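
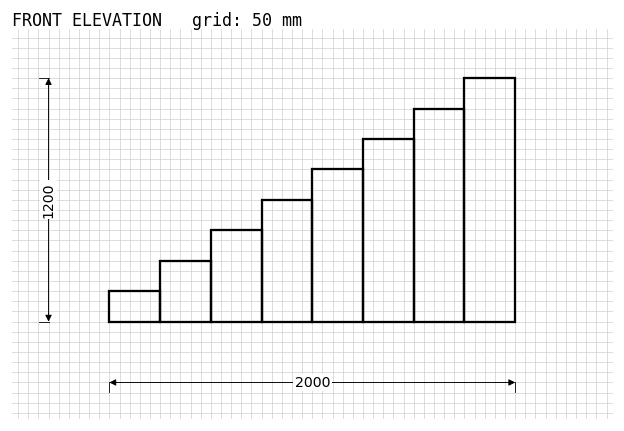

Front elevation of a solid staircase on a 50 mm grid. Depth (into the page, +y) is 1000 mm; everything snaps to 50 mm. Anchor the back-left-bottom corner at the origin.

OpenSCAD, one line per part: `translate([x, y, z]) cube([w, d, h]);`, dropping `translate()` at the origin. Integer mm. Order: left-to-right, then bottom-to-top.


cube([250, 1000, 150]);
translate([250, 0, 0]) cube([250, 1000, 300]);
translate([500, 0, 0]) cube([250, 1000, 450]);
translate([750, 0, 0]) cube([250, 1000, 600]);
translate([1000, 0, 0]) cube([250, 1000, 750]);
translate([1250, 0, 0]) cube([250, 1000, 900]);
translate([1500, 0, 0]) cube([250, 1000, 1050]);
translate([1750, 0, 0]) cube([250, 1000, 1200]);


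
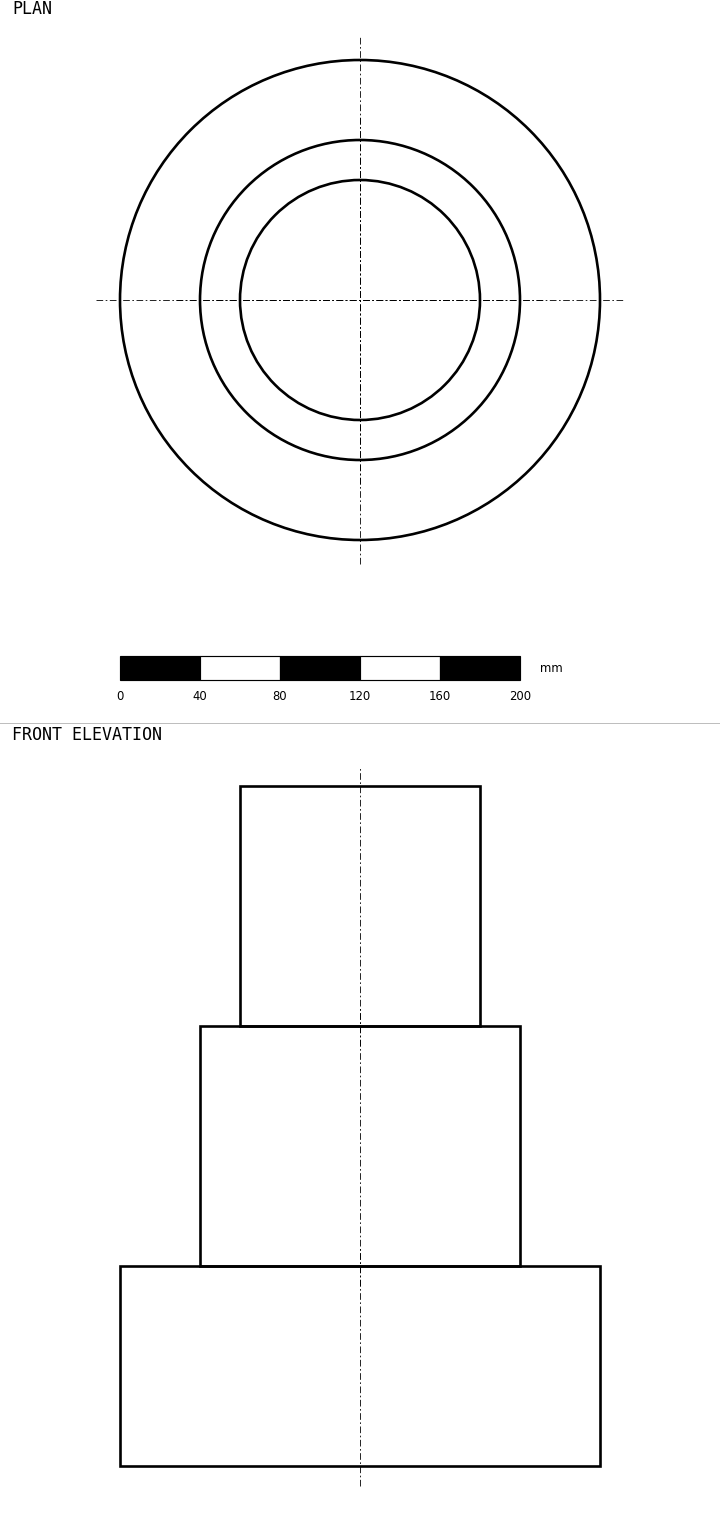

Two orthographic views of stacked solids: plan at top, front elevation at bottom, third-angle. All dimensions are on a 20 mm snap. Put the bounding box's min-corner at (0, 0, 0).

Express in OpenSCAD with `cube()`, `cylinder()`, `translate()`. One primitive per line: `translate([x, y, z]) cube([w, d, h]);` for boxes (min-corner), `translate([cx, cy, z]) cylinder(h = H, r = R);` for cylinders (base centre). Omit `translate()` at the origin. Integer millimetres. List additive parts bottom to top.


translate([120, 120, 0]) cylinder(h = 100, r = 120);
translate([120, 120, 100]) cylinder(h = 120, r = 80);
translate([120, 120, 220]) cylinder(h = 120, r = 60);


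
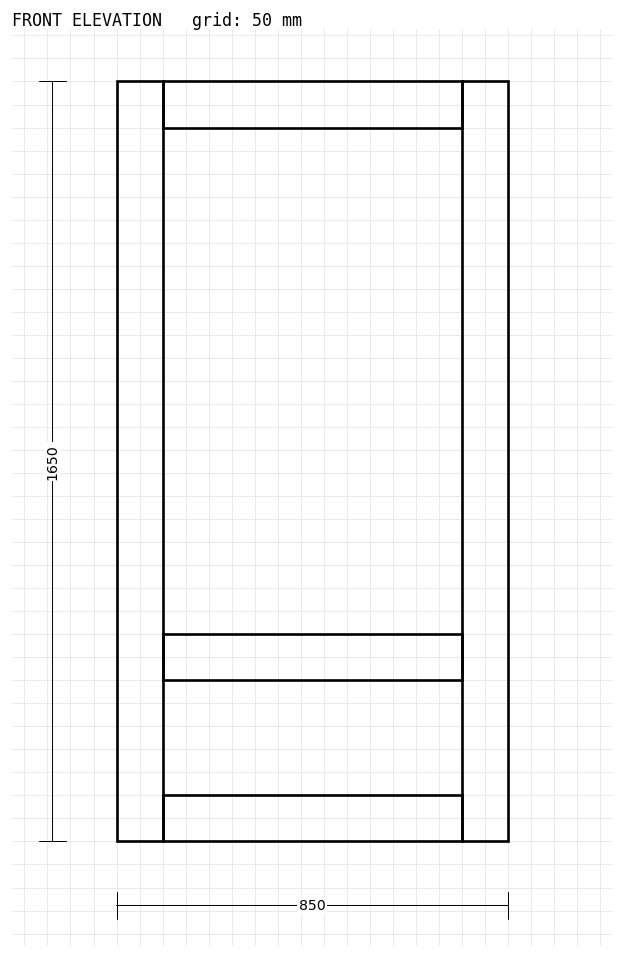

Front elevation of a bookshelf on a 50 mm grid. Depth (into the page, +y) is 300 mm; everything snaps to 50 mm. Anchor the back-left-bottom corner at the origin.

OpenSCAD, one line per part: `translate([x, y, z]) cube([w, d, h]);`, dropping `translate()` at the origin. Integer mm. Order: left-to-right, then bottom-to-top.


cube([100, 300, 1650]);
translate([100, 0, 0]) cube([650, 300, 100]);
translate([100, 0, 350]) cube([650, 300, 100]);
translate([100, 0, 1550]) cube([650, 300, 100]);
translate([750, 0, 0]) cube([100, 300, 1650]);


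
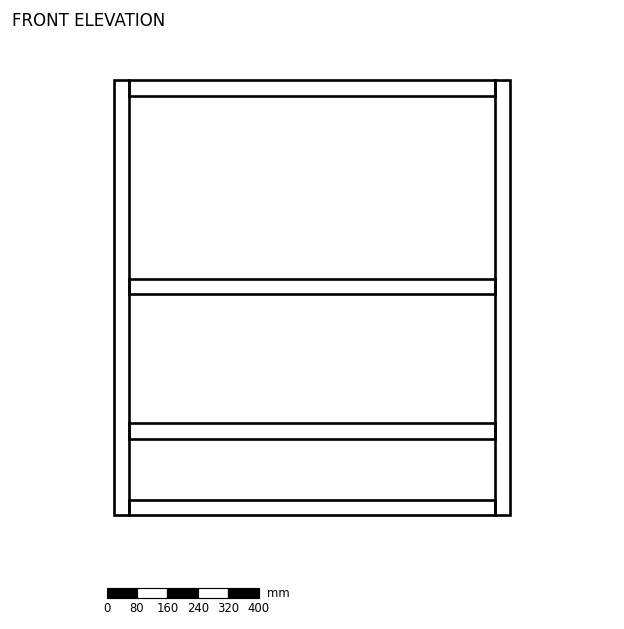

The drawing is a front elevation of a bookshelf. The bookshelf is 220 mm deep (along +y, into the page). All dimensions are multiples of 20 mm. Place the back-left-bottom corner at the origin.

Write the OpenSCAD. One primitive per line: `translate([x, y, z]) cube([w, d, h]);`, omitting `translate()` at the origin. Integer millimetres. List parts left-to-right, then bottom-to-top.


cube([40, 220, 1140]);
translate([40, 0, 0]) cube([960, 220, 40]);
translate([40, 0, 200]) cube([960, 220, 40]);
translate([40, 0, 580]) cube([960, 220, 40]);
translate([40, 0, 1100]) cube([960, 220, 40]);
translate([1000, 0, 0]) cube([40, 220, 1140]);


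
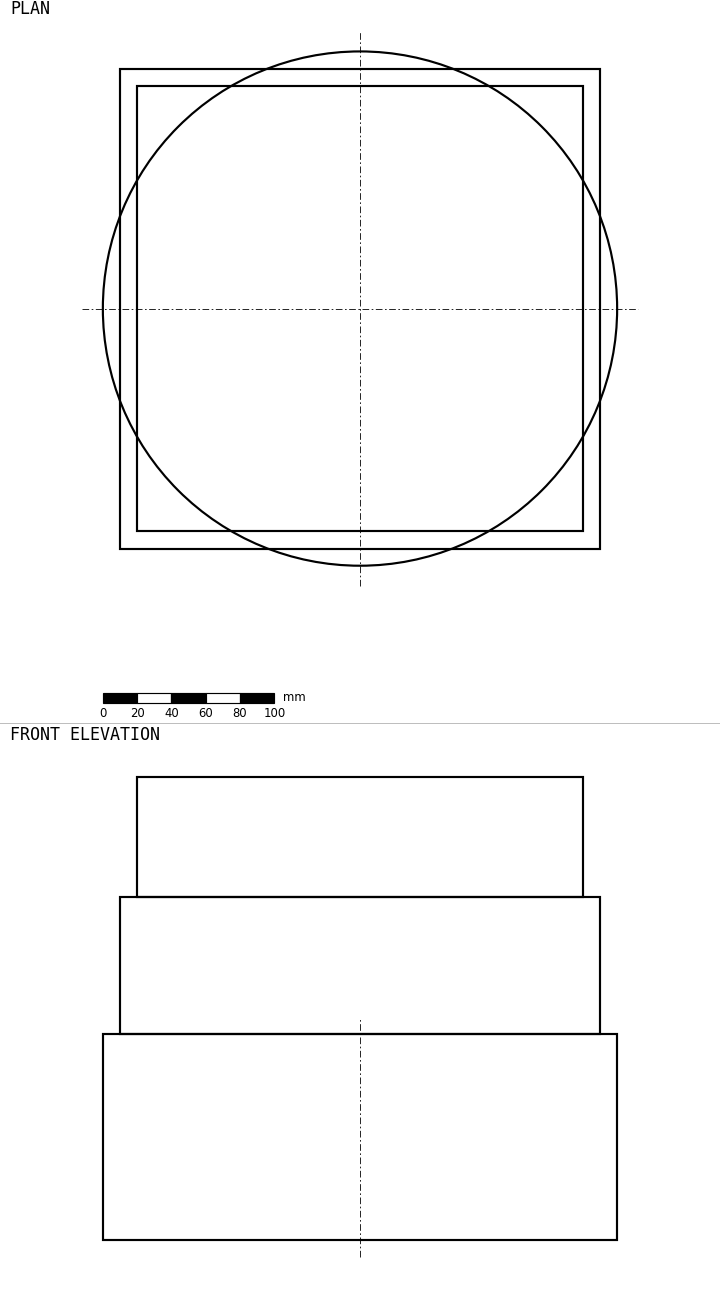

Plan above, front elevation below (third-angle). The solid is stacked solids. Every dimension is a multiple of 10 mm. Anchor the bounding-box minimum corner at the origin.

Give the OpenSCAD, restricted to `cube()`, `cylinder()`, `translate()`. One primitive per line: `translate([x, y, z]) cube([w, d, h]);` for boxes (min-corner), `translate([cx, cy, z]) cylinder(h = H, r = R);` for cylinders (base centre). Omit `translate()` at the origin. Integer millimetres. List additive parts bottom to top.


translate([150, 150, 0]) cylinder(h = 120, r = 150);
translate([10, 10, 120]) cube([280, 280, 80]);
translate([20, 20, 200]) cube([260, 260, 70]);


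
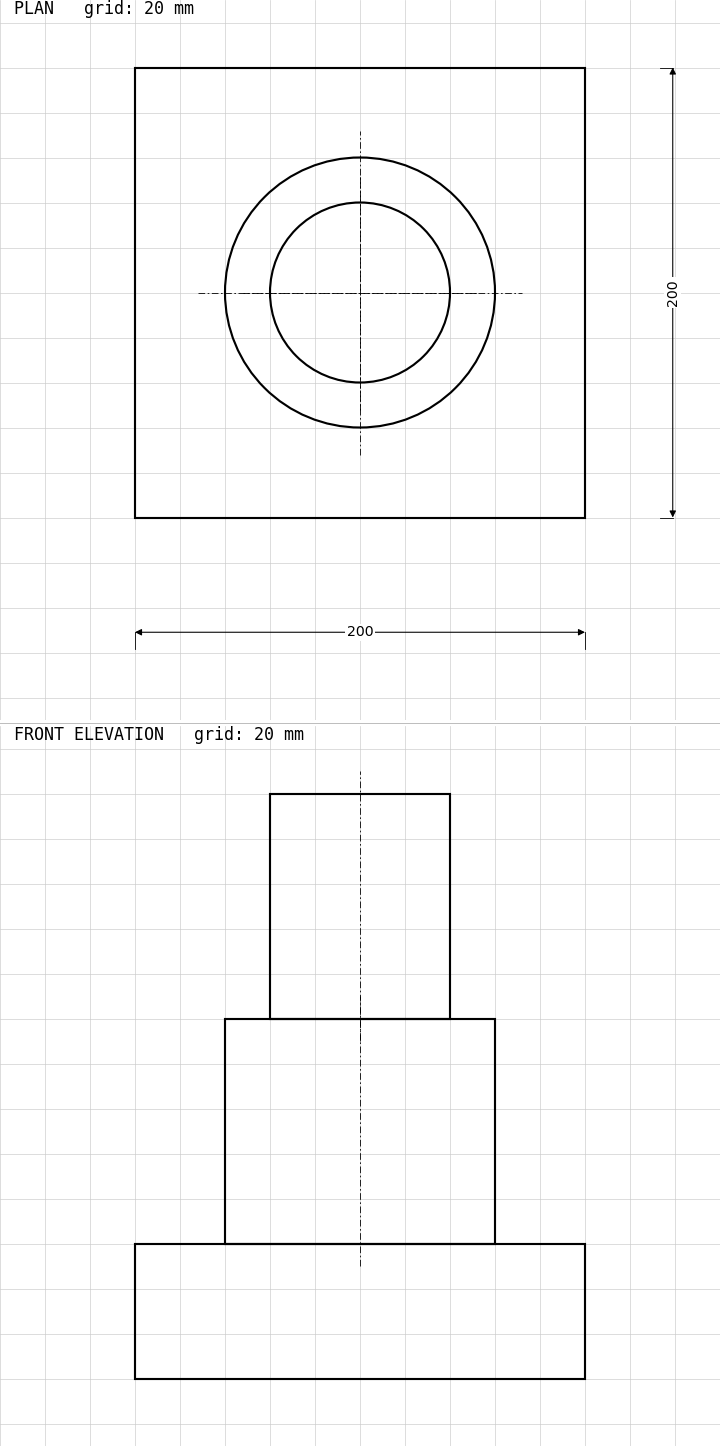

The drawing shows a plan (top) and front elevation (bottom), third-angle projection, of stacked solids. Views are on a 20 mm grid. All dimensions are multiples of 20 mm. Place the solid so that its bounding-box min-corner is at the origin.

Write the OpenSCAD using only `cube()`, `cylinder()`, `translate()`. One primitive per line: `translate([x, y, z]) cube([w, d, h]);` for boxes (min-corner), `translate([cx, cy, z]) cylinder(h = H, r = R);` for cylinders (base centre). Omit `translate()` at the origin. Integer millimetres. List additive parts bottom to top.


cube([200, 200, 60]);
translate([100, 100, 60]) cylinder(h = 100, r = 60);
translate([100, 100, 160]) cylinder(h = 100, r = 40);


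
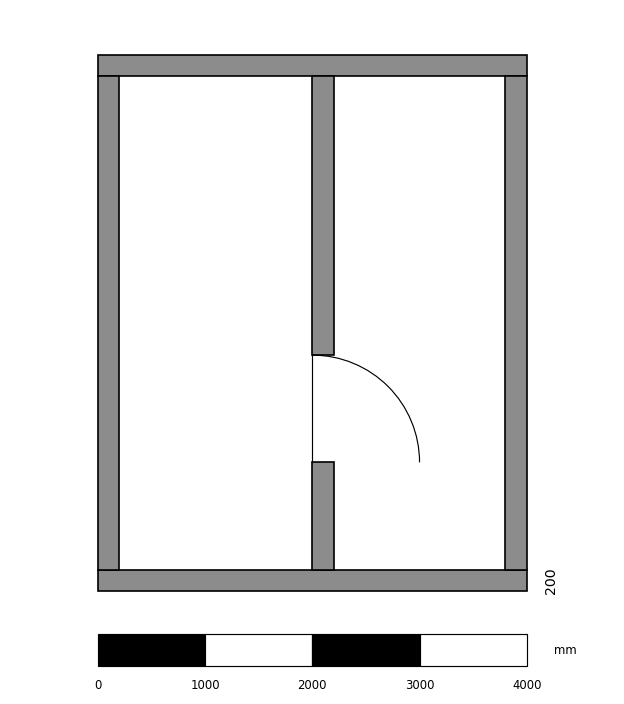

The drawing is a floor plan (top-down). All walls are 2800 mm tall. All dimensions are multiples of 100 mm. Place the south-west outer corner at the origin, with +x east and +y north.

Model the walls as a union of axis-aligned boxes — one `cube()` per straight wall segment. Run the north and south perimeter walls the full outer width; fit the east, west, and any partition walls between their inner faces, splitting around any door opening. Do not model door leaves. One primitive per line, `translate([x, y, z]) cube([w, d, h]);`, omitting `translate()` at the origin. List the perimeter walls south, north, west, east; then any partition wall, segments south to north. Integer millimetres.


cube([4000, 200, 2800]);
translate([0, 4800, 0]) cube([4000, 200, 2800]);
translate([0, 200, 0]) cube([200, 4600, 2800]);
translate([3800, 200, 0]) cube([200, 4600, 2800]);
translate([2000, 200, 0]) cube([200, 1000, 2800]);
translate([2000, 2200, 0]) cube([200, 2600, 2800]);


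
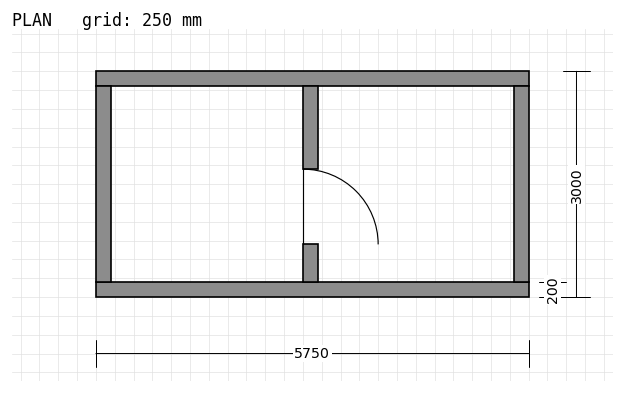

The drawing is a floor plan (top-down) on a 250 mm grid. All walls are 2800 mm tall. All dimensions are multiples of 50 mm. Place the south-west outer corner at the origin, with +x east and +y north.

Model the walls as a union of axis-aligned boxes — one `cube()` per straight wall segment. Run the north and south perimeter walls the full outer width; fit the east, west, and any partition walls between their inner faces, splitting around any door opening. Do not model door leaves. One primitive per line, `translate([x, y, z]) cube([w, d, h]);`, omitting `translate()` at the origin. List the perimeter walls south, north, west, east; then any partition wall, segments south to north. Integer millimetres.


cube([5750, 200, 2800]);
translate([0, 2800, 0]) cube([5750, 200, 2800]);
translate([0, 200, 0]) cube([200, 2600, 2800]);
translate([5550, 200, 0]) cube([200, 2600, 2800]);
translate([2750, 200, 0]) cube([200, 500, 2800]);
translate([2750, 1700, 0]) cube([200, 1100, 2800]);


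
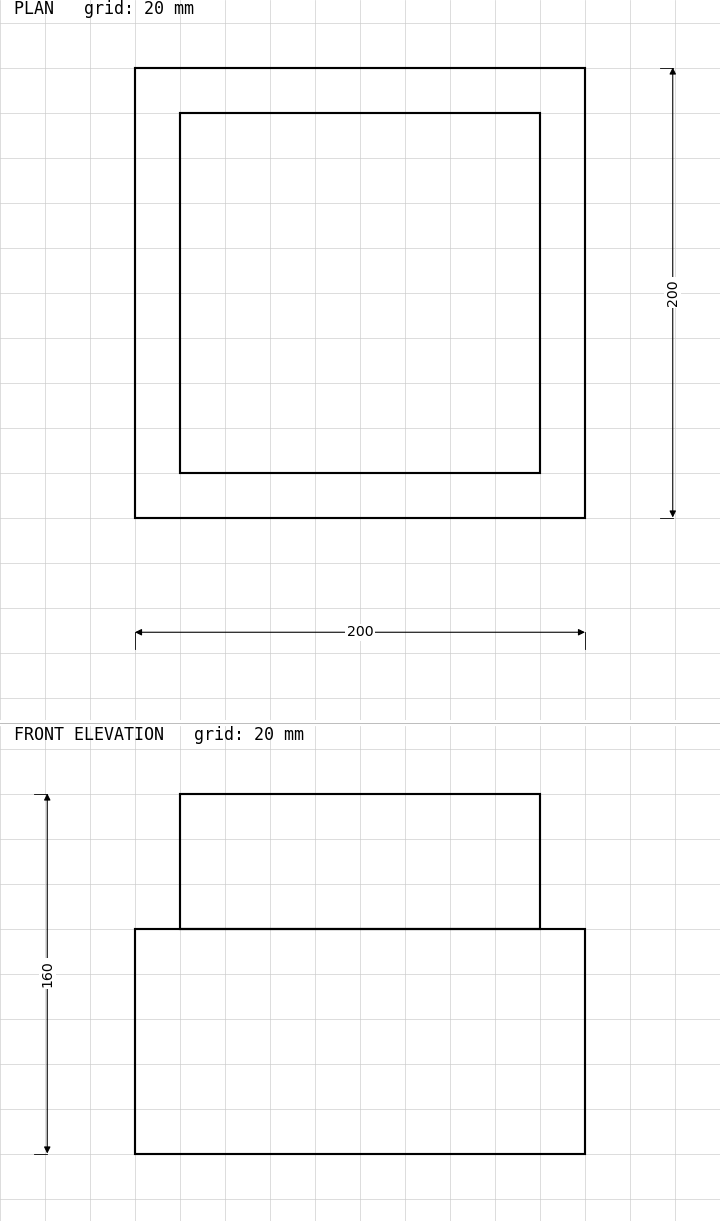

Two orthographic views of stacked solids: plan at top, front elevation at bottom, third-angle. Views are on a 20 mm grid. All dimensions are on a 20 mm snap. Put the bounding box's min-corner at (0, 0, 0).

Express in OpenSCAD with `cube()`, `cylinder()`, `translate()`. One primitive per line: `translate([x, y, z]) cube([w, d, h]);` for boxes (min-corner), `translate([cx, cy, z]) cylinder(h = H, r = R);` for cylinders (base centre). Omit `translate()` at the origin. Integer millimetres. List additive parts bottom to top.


cube([200, 200, 100]);
translate([20, 20, 100]) cube([160, 160, 60]);


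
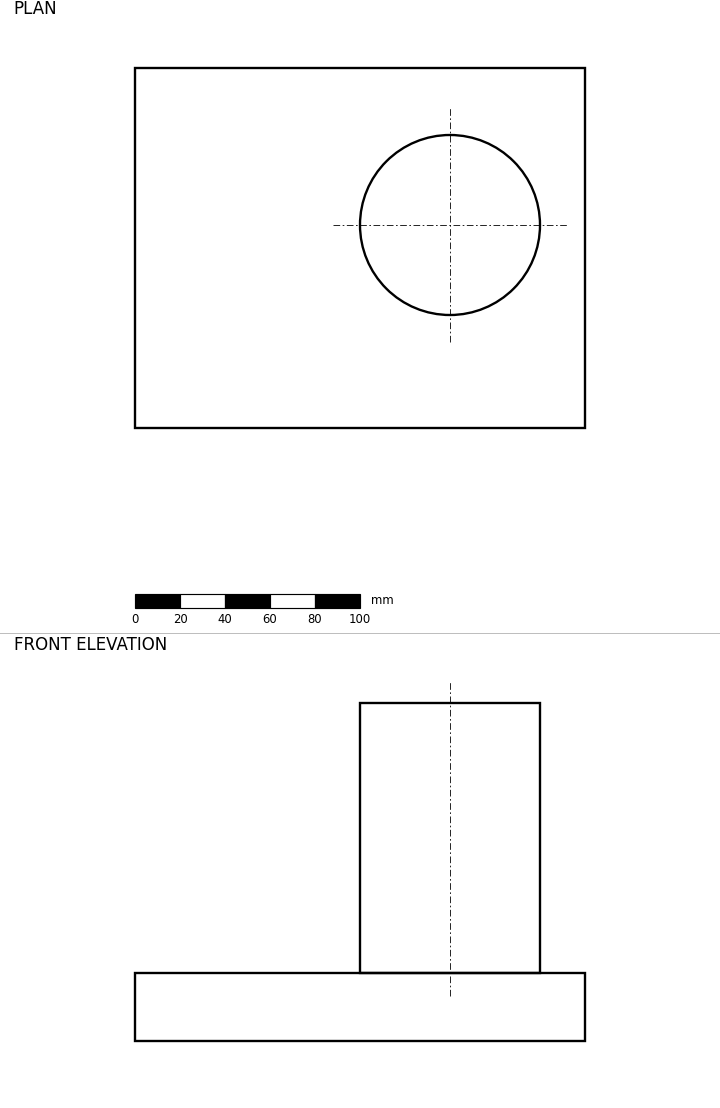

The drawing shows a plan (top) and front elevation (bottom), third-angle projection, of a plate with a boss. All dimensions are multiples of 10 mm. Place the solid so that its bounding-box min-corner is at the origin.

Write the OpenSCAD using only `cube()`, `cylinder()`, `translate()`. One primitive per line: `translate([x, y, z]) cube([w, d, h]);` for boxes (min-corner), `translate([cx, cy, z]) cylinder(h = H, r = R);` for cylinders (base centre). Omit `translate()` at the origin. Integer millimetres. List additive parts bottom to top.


cube([200, 160, 30]);
translate([140, 90, 30]) cylinder(h = 120, r = 40);


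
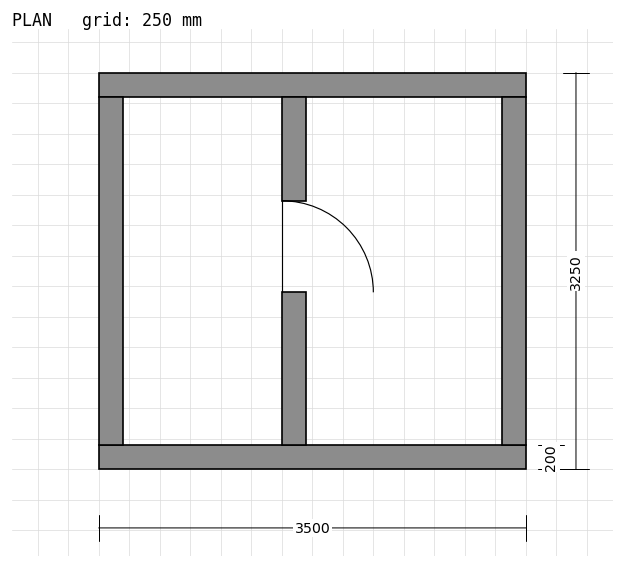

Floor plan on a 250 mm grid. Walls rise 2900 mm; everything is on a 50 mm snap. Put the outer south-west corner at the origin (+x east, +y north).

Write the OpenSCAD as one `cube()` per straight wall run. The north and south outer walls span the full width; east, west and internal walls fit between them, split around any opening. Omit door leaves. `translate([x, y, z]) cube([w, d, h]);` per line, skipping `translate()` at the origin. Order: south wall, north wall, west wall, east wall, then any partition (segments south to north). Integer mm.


cube([3500, 200, 2900]);
translate([0, 3050, 0]) cube([3500, 200, 2900]);
translate([0, 200, 0]) cube([200, 2850, 2900]);
translate([3300, 200, 0]) cube([200, 2850, 2900]);
translate([1500, 200, 0]) cube([200, 1250, 2900]);
translate([1500, 2200, 0]) cube([200, 850, 2900]);


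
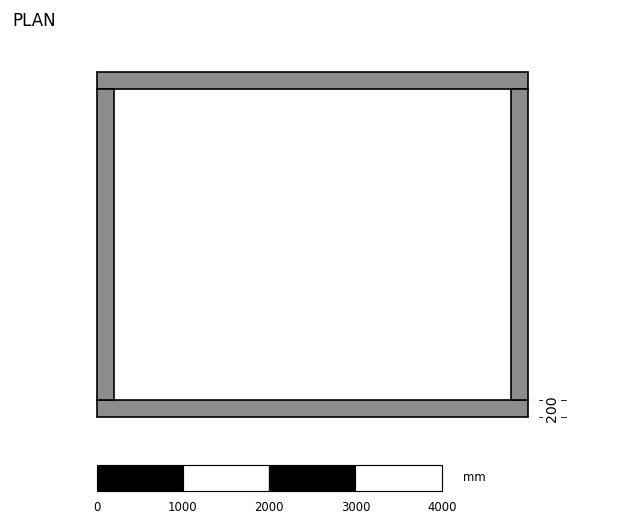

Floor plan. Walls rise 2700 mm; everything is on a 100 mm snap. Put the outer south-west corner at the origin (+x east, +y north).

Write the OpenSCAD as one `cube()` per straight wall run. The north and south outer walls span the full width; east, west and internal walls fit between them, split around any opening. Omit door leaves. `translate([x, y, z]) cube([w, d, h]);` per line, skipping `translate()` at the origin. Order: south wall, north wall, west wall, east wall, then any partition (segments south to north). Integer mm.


cube([5000, 200, 2700]);
translate([0, 3800, 0]) cube([5000, 200, 2700]);
translate([0, 200, 0]) cube([200, 3600, 2700]);
translate([4800, 200, 0]) cube([200, 3600, 2700]);


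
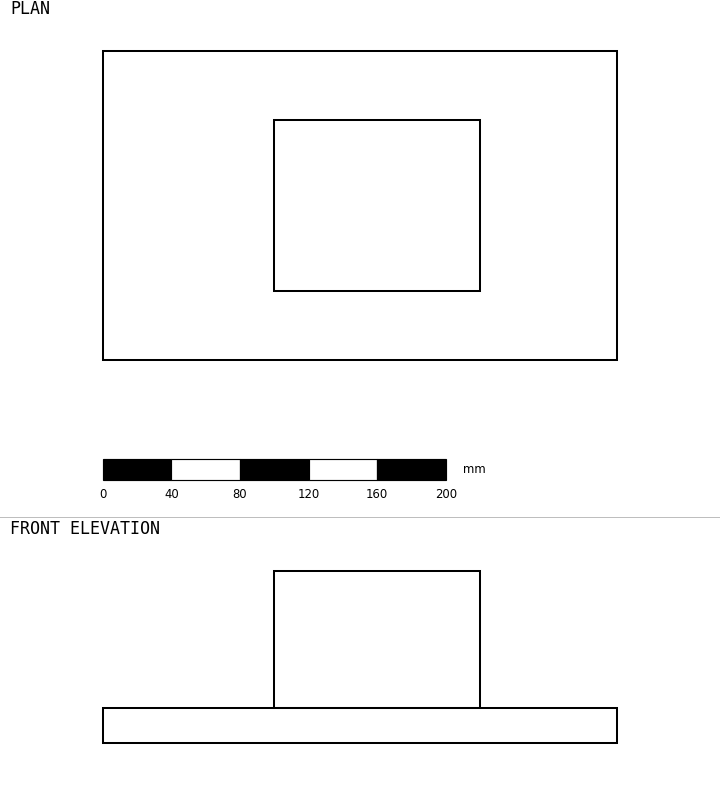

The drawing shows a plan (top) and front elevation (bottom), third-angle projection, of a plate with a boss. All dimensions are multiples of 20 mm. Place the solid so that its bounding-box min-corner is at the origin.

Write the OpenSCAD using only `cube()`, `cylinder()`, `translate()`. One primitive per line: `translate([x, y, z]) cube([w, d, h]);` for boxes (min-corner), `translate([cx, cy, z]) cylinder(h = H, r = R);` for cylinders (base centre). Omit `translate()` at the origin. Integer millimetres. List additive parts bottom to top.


cube([300, 180, 20]);
translate([100, 40, 20]) cube([120, 100, 80]);


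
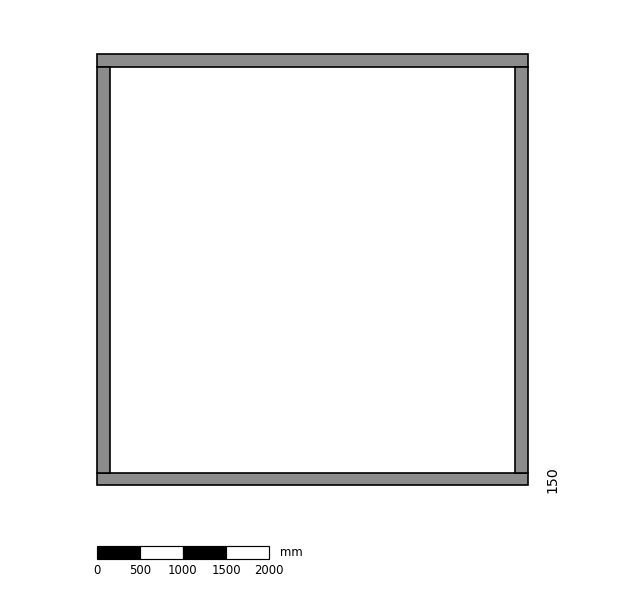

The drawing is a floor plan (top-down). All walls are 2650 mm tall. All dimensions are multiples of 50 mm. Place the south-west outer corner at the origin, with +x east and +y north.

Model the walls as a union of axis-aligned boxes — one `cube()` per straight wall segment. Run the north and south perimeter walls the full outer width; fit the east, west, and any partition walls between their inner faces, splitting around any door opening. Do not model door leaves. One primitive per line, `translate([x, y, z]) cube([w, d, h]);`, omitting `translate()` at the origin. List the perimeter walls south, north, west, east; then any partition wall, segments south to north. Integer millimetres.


cube([5000, 150, 2650]);
translate([0, 4850, 0]) cube([5000, 150, 2650]);
translate([0, 150, 0]) cube([150, 4700, 2650]);
translate([4850, 150, 0]) cube([150, 4700, 2650]);


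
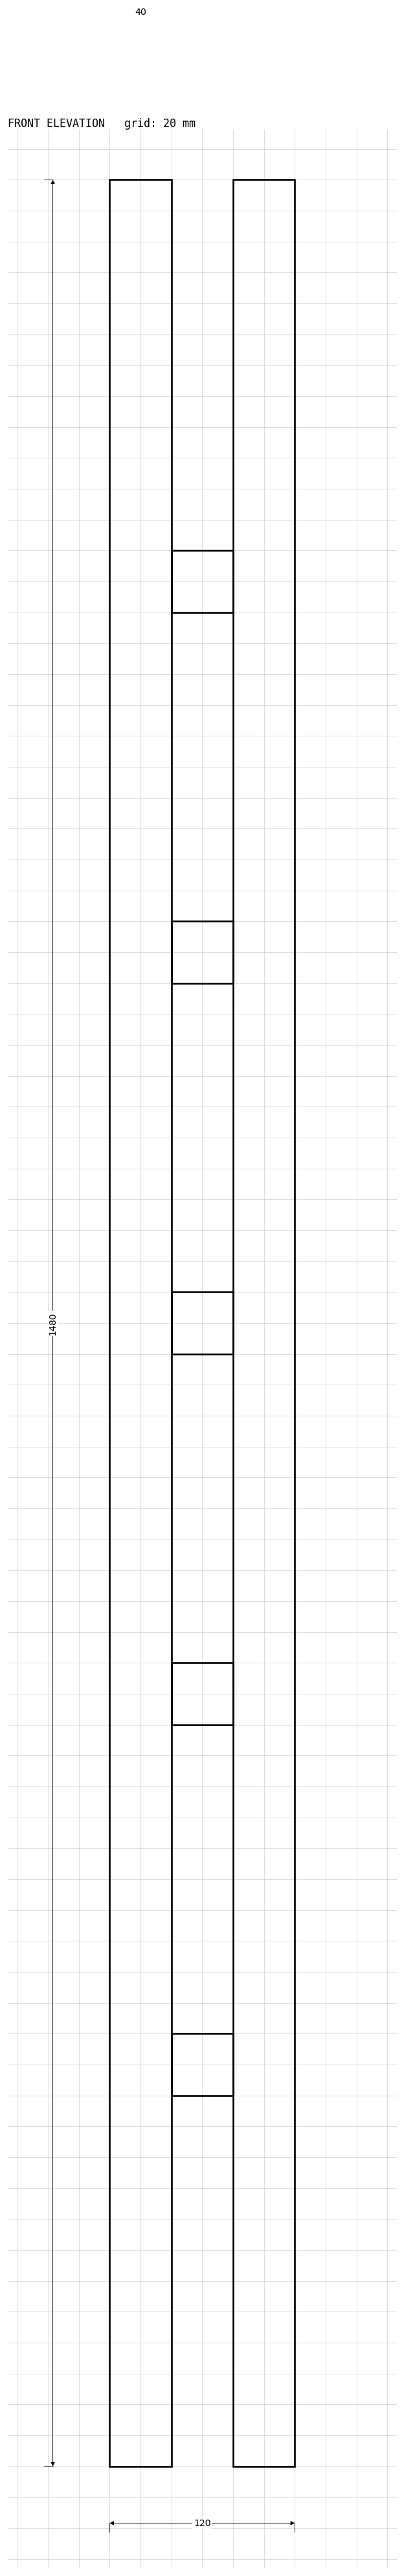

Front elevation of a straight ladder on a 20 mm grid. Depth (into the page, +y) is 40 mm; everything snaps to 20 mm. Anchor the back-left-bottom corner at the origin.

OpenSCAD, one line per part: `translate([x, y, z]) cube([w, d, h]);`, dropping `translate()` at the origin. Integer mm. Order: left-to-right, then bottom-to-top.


cube([40, 40, 1480]);
translate([40, 0, 240]) cube([40, 40, 40]);
translate([40, 0, 480]) cube([40, 40, 40]);
translate([40, 0, 720]) cube([40, 40, 40]);
translate([40, 0, 960]) cube([40, 40, 40]);
translate([40, 0, 1200]) cube([40, 40, 40]);
translate([80, 0, 0]) cube([40, 40, 1480]);


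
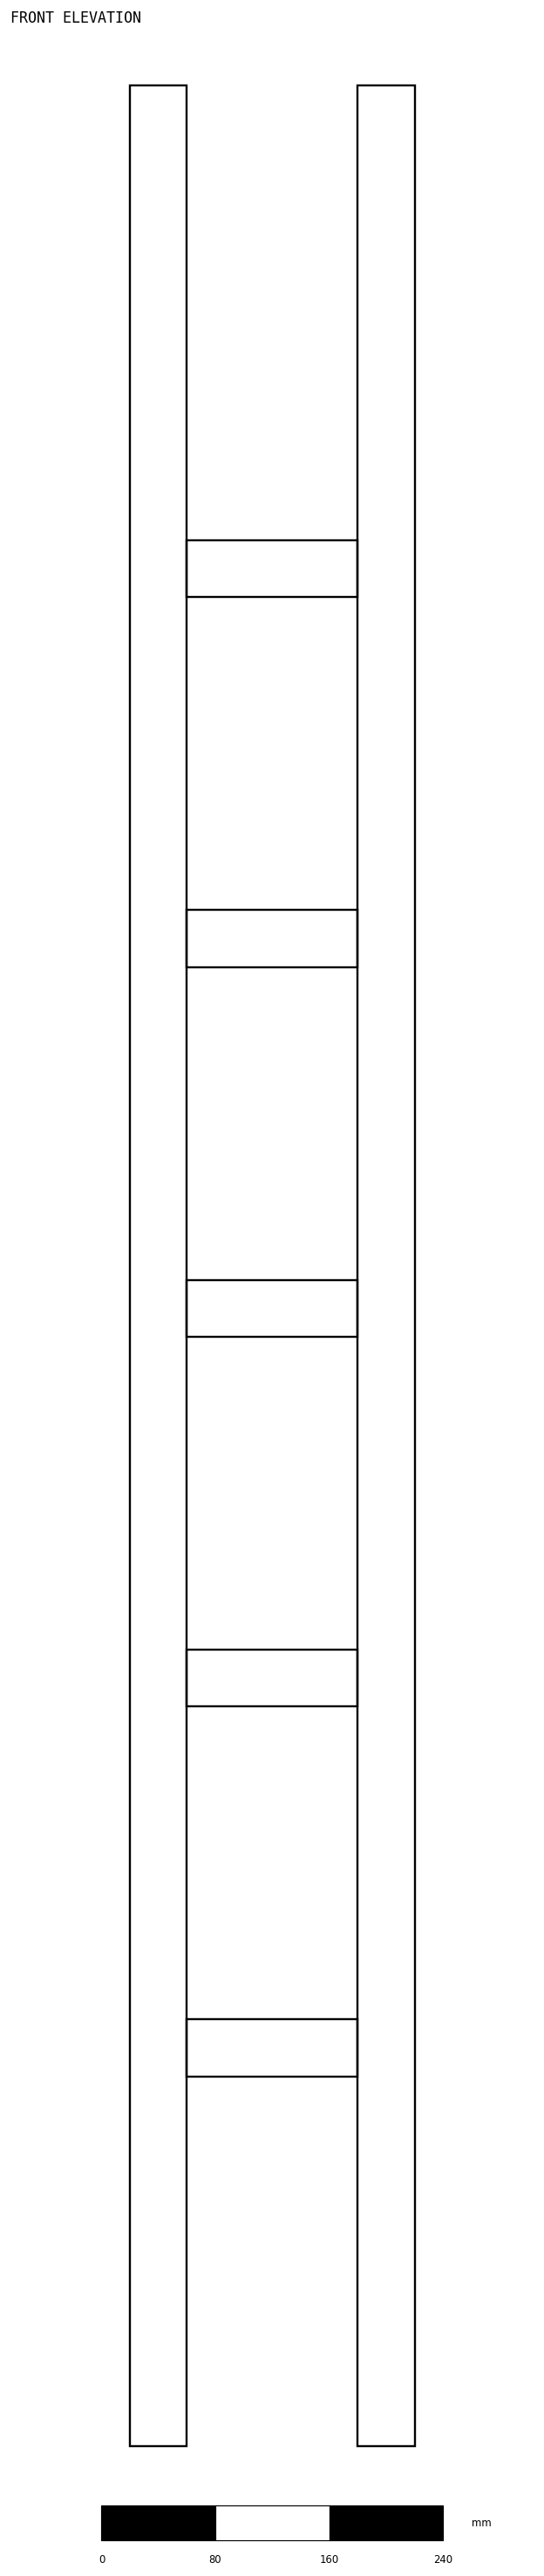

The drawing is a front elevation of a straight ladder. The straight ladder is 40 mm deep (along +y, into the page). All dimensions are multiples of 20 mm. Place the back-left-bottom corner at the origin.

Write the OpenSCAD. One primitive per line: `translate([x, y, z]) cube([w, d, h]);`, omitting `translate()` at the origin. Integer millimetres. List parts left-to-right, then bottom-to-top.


cube([40, 40, 1660]);
translate([40, 0, 260]) cube([120, 40, 40]);
translate([40, 0, 520]) cube([120, 40, 40]);
translate([40, 0, 780]) cube([120, 40, 40]);
translate([40, 0, 1040]) cube([120, 40, 40]);
translate([40, 0, 1300]) cube([120, 40, 40]);
translate([160, 0, 0]) cube([40, 40, 1660]);


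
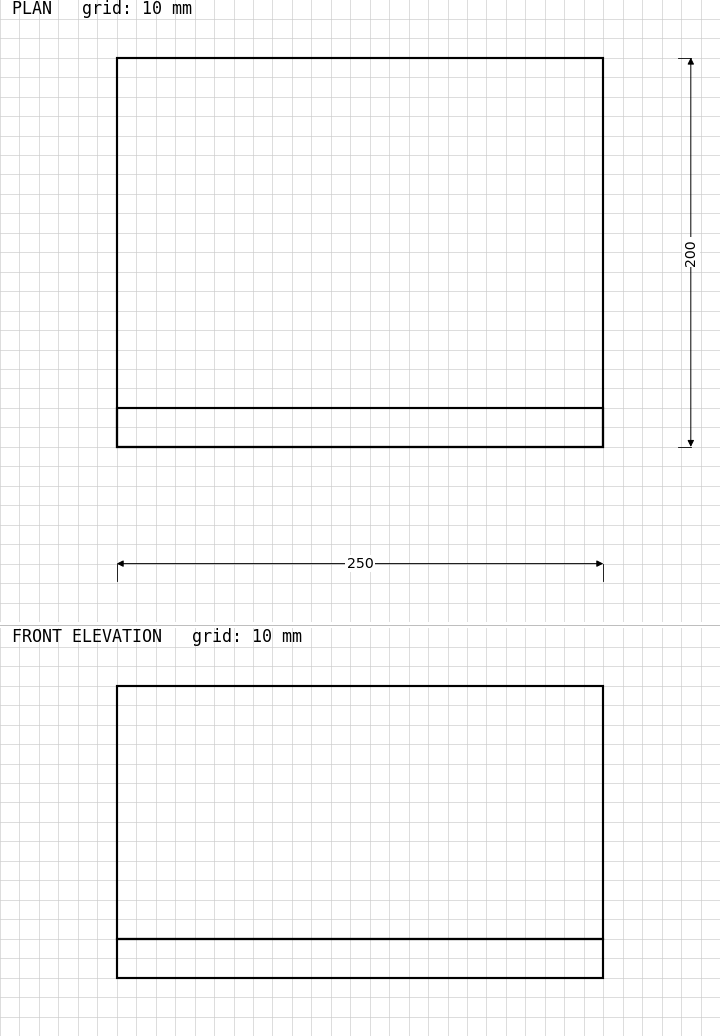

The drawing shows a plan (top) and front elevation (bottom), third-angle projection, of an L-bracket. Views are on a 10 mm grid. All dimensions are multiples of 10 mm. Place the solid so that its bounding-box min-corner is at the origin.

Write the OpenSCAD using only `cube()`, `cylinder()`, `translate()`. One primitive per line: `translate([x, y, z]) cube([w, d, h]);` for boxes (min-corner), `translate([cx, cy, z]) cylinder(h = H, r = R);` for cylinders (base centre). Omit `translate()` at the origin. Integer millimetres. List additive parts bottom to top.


cube([250, 200, 20]);
translate([0, 0, 20]) cube([250, 20, 130]);


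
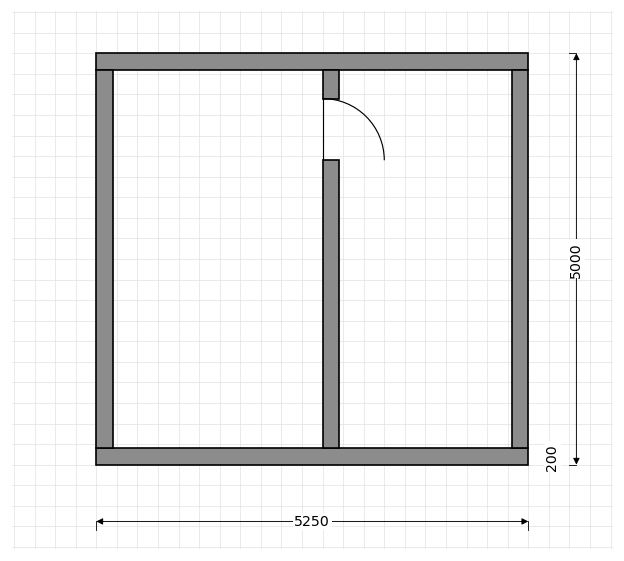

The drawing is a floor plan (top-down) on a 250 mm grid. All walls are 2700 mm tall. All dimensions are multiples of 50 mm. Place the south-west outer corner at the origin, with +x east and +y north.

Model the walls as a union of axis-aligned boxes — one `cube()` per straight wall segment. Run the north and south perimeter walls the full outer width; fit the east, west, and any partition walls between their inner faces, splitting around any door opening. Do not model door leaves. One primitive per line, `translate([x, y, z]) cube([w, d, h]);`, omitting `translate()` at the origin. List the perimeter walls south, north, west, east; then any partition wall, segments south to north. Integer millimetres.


cube([5250, 200, 2700]);
translate([0, 4800, 0]) cube([5250, 200, 2700]);
translate([0, 200, 0]) cube([200, 4600, 2700]);
translate([5050, 200, 0]) cube([200, 4600, 2700]);
translate([2750, 200, 0]) cube([200, 3500, 2700]);
translate([2750, 4450, 0]) cube([200, 350, 2700]);


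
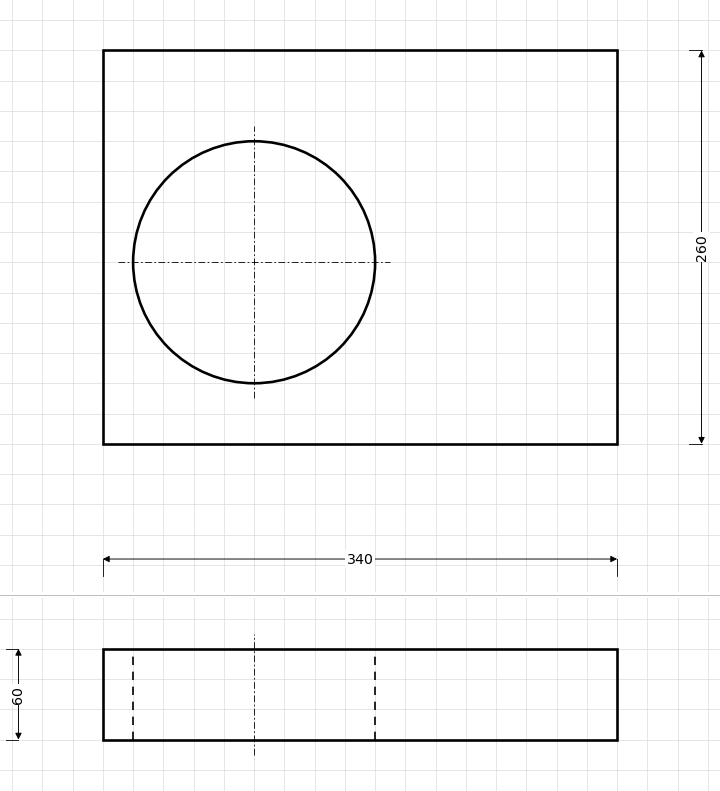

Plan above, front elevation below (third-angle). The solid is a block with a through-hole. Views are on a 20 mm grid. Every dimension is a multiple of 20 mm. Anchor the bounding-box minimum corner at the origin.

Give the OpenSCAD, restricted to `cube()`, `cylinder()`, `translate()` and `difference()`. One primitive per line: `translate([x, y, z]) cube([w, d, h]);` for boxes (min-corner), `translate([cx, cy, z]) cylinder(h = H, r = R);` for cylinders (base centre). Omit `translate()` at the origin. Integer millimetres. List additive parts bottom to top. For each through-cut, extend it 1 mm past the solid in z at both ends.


difference() {
  cube([340, 260, 60]);
  translate([100, 120, -1]) cylinder(h = 62, r = 80);
}


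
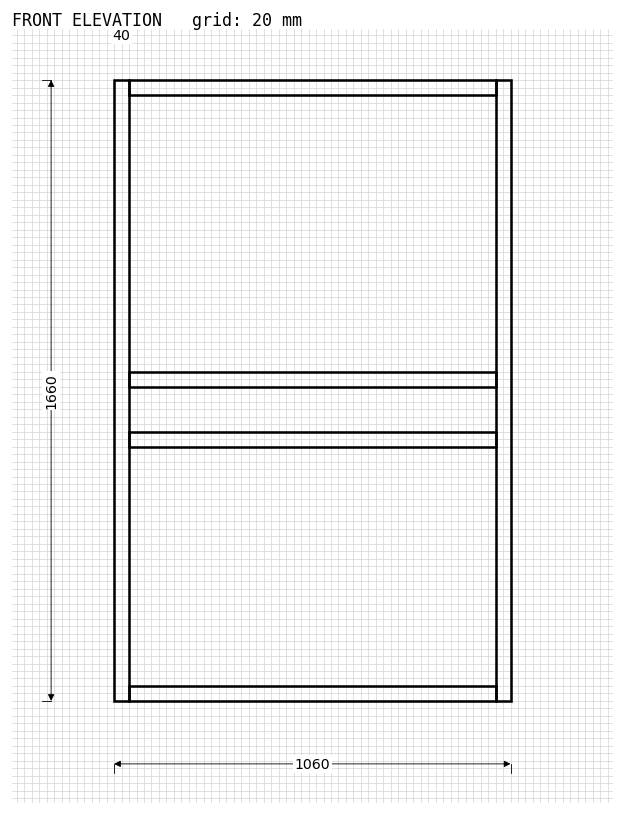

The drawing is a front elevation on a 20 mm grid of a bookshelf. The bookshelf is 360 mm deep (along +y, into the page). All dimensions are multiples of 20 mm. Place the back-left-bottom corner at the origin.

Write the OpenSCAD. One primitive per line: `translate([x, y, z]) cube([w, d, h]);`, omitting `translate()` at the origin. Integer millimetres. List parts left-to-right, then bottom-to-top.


cube([40, 360, 1660]);
translate([40, 0, 0]) cube([980, 360, 40]);
translate([40, 0, 680]) cube([980, 360, 40]);
translate([40, 0, 840]) cube([980, 360, 40]);
translate([40, 0, 1620]) cube([980, 360, 40]);
translate([1020, 0, 0]) cube([40, 360, 1660]);


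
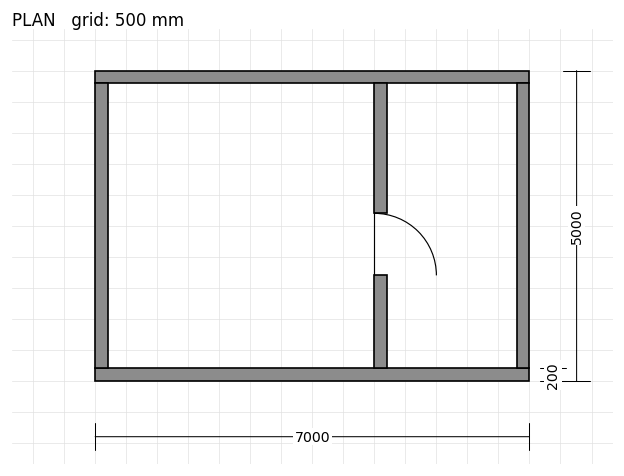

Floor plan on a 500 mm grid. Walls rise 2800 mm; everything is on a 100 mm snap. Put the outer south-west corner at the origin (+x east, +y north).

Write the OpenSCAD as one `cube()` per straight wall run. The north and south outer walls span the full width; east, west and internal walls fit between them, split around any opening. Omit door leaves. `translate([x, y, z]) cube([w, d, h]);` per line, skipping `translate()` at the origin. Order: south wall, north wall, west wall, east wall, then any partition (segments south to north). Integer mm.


cube([7000, 200, 2800]);
translate([0, 4800, 0]) cube([7000, 200, 2800]);
translate([0, 200, 0]) cube([200, 4600, 2800]);
translate([6800, 200, 0]) cube([200, 4600, 2800]);
translate([4500, 200, 0]) cube([200, 1500, 2800]);
translate([4500, 2700, 0]) cube([200, 2100, 2800]);


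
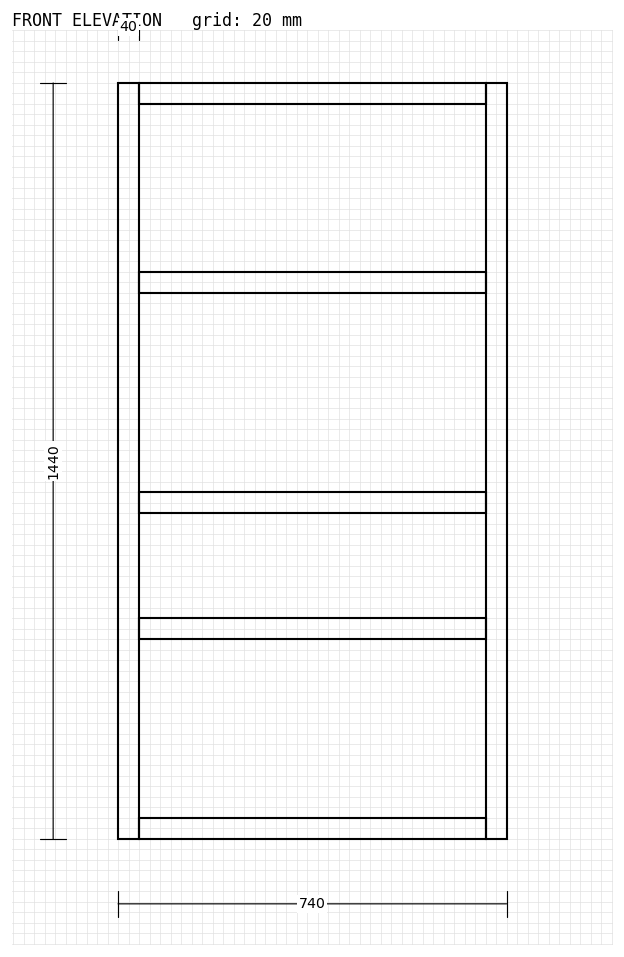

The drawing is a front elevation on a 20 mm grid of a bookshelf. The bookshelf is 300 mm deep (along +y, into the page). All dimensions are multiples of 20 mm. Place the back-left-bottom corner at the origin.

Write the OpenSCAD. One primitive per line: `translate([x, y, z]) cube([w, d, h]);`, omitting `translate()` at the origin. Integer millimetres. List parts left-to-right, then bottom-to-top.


cube([40, 300, 1440]);
translate([40, 0, 0]) cube([660, 300, 40]);
translate([40, 0, 380]) cube([660, 300, 40]);
translate([40, 0, 620]) cube([660, 300, 40]);
translate([40, 0, 1040]) cube([660, 300, 40]);
translate([40, 0, 1400]) cube([660, 300, 40]);
translate([700, 0, 0]) cube([40, 300, 1440]);


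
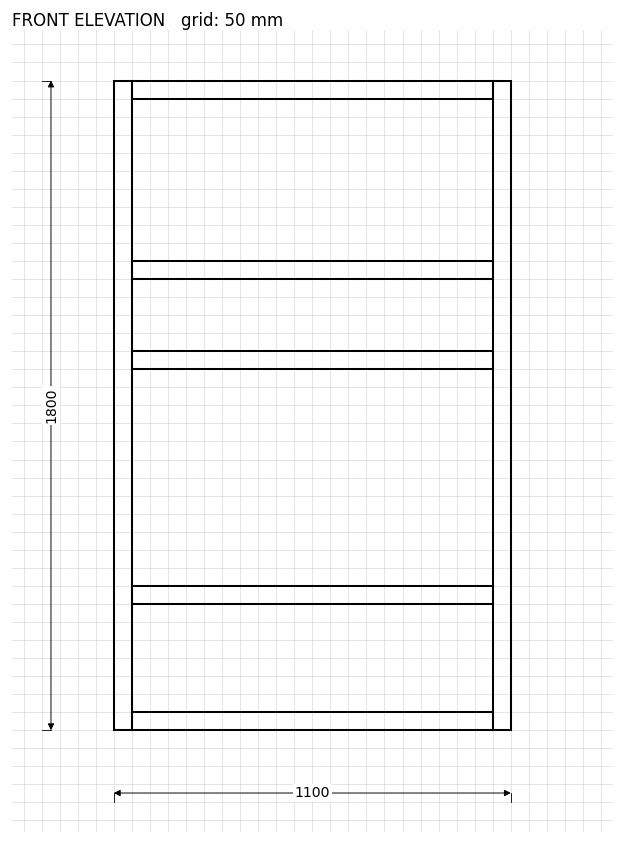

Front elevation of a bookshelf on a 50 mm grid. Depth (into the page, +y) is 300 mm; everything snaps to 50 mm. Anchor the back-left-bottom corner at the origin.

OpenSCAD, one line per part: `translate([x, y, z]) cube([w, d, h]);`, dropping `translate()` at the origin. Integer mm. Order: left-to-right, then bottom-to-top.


cube([50, 300, 1800]);
translate([50, 0, 0]) cube([1000, 300, 50]);
translate([50, 0, 350]) cube([1000, 300, 50]);
translate([50, 0, 1000]) cube([1000, 300, 50]);
translate([50, 0, 1250]) cube([1000, 300, 50]);
translate([50, 0, 1750]) cube([1000, 300, 50]);
translate([1050, 0, 0]) cube([50, 300, 1800]);


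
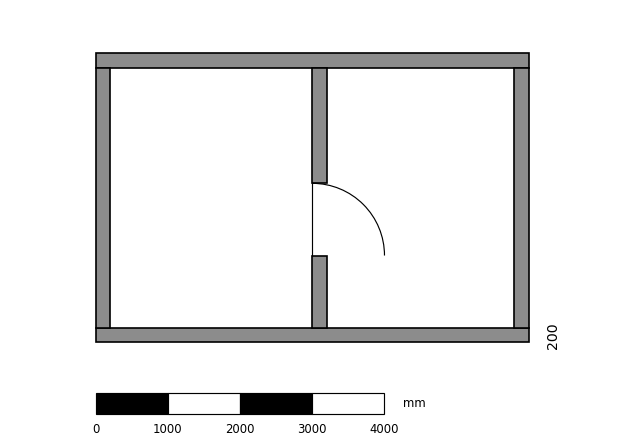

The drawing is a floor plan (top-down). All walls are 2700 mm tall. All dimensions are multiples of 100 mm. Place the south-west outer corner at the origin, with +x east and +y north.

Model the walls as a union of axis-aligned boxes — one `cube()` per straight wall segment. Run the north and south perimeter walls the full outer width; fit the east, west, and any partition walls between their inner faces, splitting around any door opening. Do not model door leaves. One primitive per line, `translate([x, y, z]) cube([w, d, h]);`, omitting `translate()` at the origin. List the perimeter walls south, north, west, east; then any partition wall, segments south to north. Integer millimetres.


cube([6000, 200, 2700]);
translate([0, 3800, 0]) cube([6000, 200, 2700]);
translate([0, 200, 0]) cube([200, 3600, 2700]);
translate([5800, 200, 0]) cube([200, 3600, 2700]);
translate([3000, 200, 0]) cube([200, 1000, 2700]);
translate([3000, 2200, 0]) cube([200, 1600, 2700]);


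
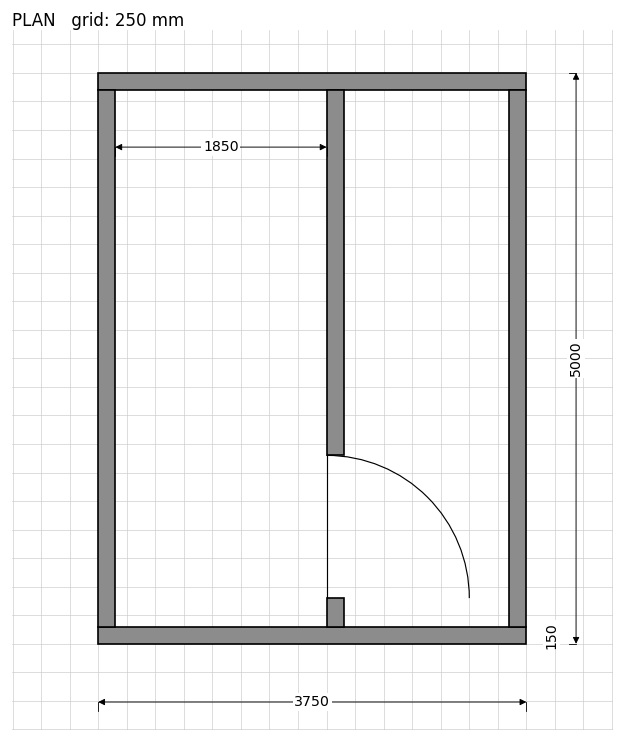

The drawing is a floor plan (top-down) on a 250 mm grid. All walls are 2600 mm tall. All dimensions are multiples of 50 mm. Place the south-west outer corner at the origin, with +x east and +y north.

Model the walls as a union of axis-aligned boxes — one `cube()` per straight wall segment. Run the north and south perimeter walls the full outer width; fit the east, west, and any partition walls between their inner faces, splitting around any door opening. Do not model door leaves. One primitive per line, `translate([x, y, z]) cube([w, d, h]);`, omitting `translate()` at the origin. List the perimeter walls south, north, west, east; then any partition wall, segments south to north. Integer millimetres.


cube([3750, 150, 2600]);
translate([0, 4850, 0]) cube([3750, 150, 2600]);
translate([0, 150, 0]) cube([150, 4700, 2600]);
translate([3600, 150, 0]) cube([150, 4700, 2600]);
translate([2000, 150, 0]) cube([150, 250, 2600]);
translate([2000, 1650, 0]) cube([150, 3200, 2600]);


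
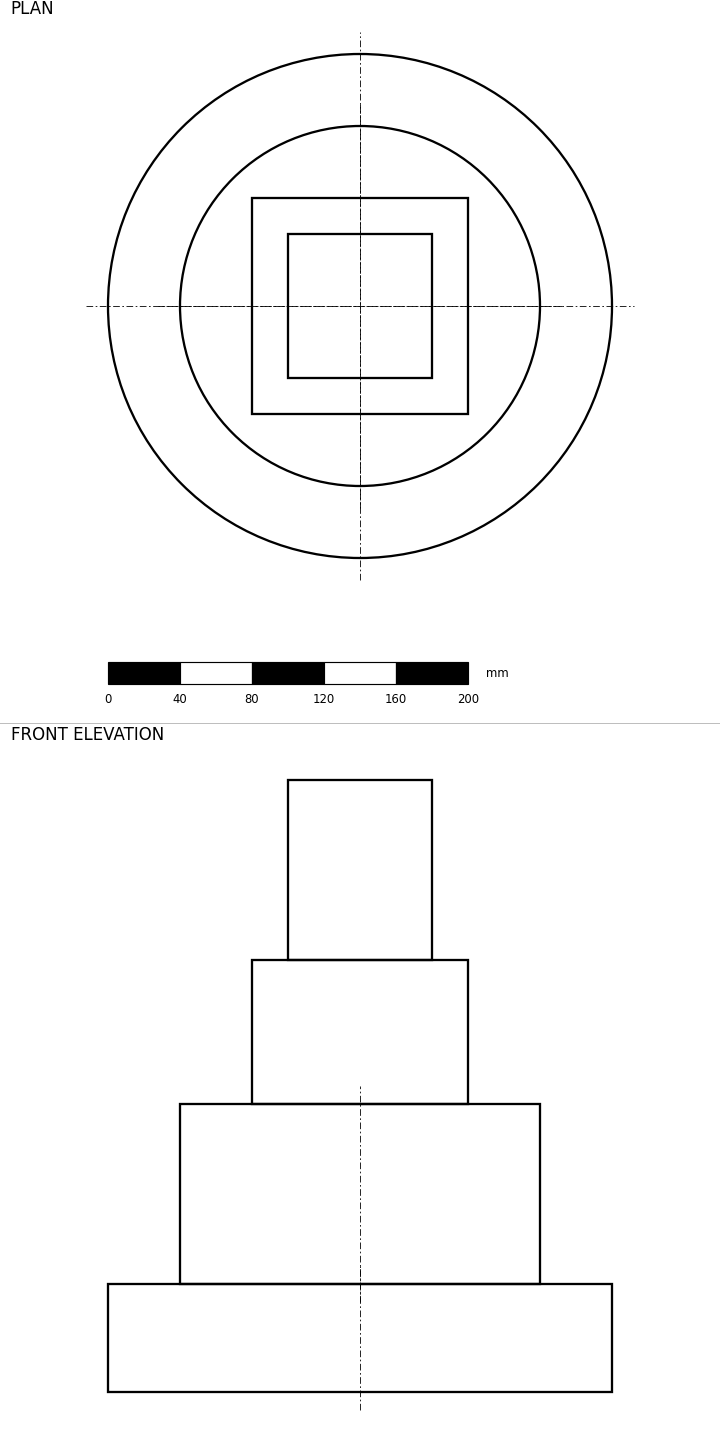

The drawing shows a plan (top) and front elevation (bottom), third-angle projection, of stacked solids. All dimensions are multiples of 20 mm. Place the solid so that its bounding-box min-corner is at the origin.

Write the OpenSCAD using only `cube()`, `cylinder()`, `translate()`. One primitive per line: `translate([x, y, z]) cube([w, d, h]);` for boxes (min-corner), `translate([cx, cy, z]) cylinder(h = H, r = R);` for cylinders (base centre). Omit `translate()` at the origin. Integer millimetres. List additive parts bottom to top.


translate([140, 140, 0]) cylinder(h = 60, r = 140);
translate([140, 140, 60]) cylinder(h = 100, r = 100);
translate([80, 80, 160]) cube([120, 120, 80]);
translate([100, 100, 240]) cube([80, 80, 100]);


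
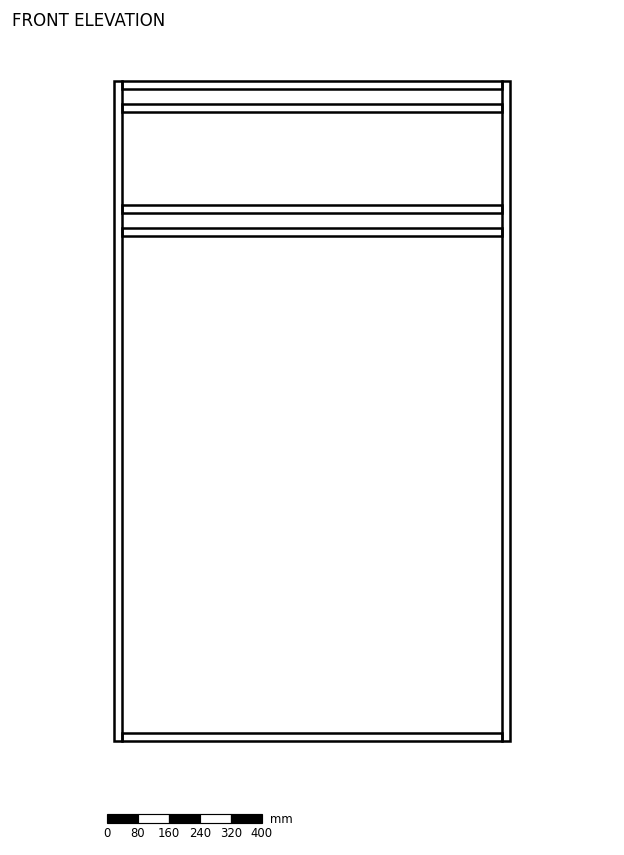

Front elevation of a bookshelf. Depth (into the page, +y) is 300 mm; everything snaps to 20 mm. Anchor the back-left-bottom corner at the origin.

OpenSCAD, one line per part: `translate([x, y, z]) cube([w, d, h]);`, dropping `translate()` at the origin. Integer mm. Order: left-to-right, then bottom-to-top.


cube([20, 300, 1700]);
translate([20, 0, 0]) cube([980, 300, 20]);
translate([20, 0, 1300]) cube([980, 300, 20]);
translate([20, 0, 1360]) cube([980, 300, 20]);
translate([20, 0, 1620]) cube([980, 300, 20]);
translate([20, 0, 1680]) cube([980, 300, 20]);
translate([1000, 0, 0]) cube([20, 300, 1700]);


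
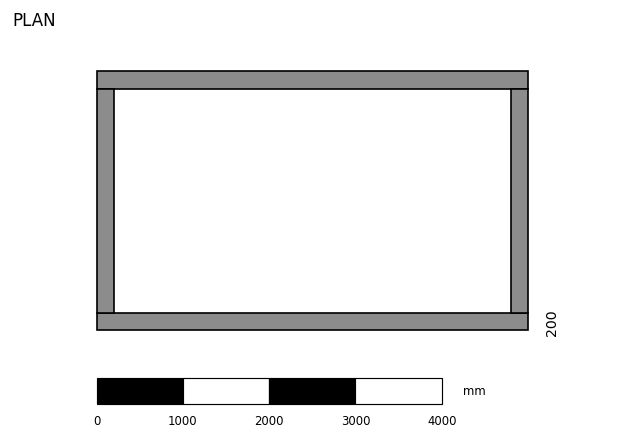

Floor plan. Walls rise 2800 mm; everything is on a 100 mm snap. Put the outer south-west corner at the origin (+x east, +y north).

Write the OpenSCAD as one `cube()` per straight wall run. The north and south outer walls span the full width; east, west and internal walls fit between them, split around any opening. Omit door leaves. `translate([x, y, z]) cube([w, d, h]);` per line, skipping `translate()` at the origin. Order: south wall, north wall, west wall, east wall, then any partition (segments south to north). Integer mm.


cube([5000, 200, 2800]);
translate([0, 2800, 0]) cube([5000, 200, 2800]);
translate([0, 200, 0]) cube([200, 2600, 2800]);
translate([4800, 200, 0]) cube([200, 2600, 2800]);


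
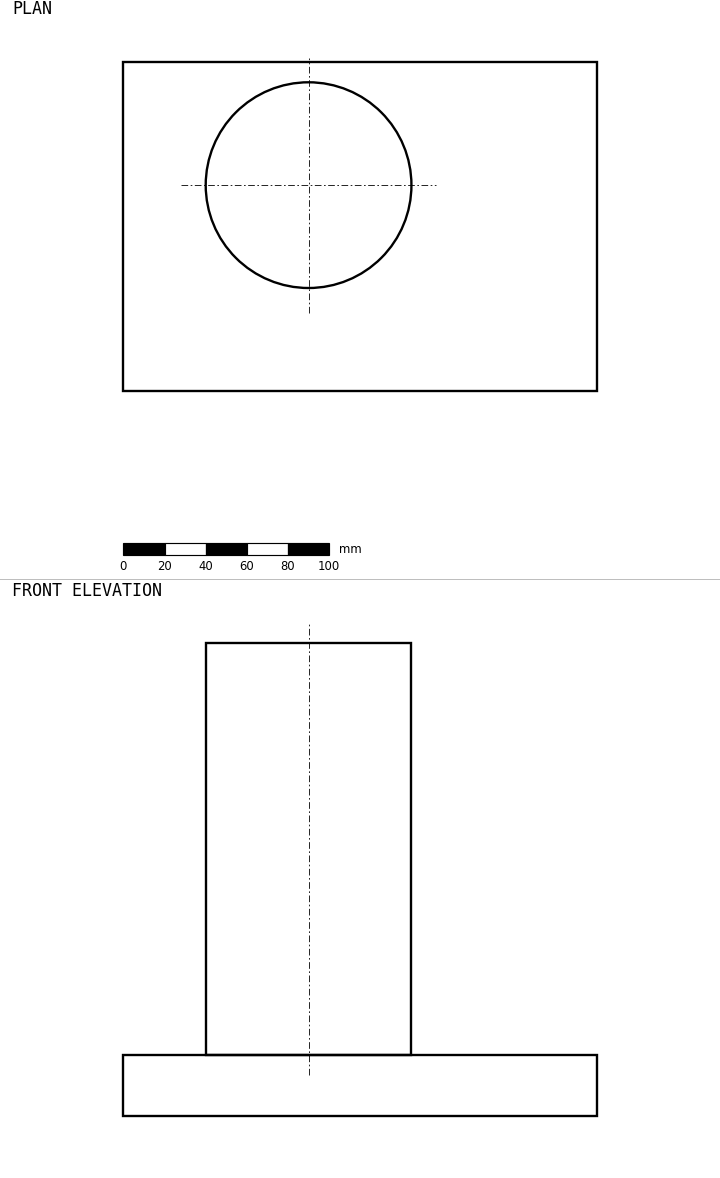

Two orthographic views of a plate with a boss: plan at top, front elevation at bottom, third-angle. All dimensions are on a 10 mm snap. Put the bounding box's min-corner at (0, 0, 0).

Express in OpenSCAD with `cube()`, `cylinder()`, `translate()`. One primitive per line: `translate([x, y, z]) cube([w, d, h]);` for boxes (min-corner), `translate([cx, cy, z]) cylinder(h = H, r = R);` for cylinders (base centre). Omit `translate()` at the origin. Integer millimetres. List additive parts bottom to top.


cube([230, 160, 30]);
translate([90, 100, 30]) cylinder(h = 200, r = 50);


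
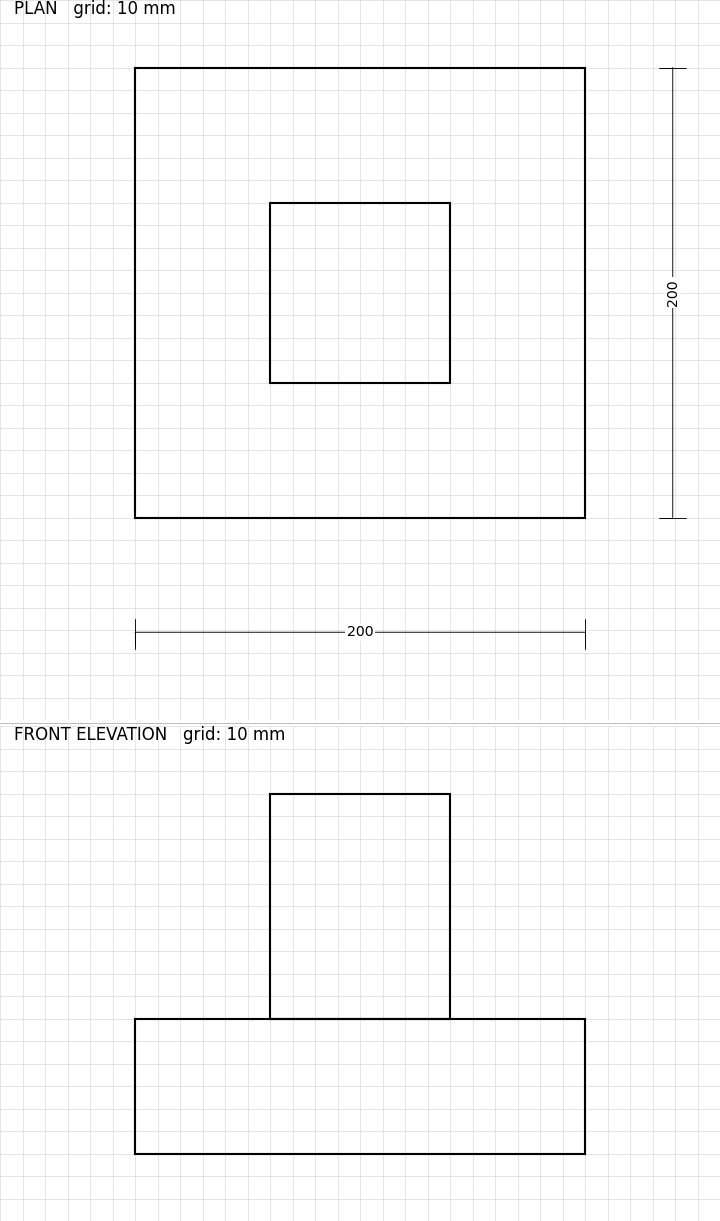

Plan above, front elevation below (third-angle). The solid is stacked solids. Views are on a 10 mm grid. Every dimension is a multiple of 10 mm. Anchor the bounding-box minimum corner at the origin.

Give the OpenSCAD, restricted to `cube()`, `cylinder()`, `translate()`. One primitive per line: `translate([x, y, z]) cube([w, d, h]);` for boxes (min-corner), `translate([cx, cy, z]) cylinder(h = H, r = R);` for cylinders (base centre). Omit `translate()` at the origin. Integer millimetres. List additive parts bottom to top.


cube([200, 200, 60]);
translate([60, 60, 60]) cube([80, 80, 100]);


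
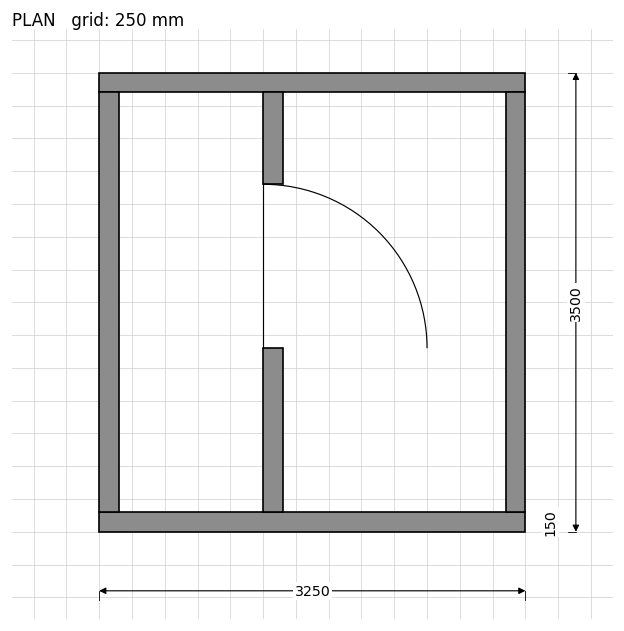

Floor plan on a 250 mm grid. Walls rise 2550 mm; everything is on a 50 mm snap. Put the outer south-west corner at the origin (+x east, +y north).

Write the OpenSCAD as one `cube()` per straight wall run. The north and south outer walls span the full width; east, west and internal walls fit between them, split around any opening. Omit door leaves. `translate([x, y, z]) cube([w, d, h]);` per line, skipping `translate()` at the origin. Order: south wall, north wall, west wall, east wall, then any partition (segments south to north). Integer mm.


cube([3250, 150, 2550]);
translate([0, 3350, 0]) cube([3250, 150, 2550]);
translate([0, 150, 0]) cube([150, 3200, 2550]);
translate([3100, 150, 0]) cube([150, 3200, 2550]);
translate([1250, 150, 0]) cube([150, 1250, 2550]);
translate([1250, 2650, 0]) cube([150, 700, 2550]);


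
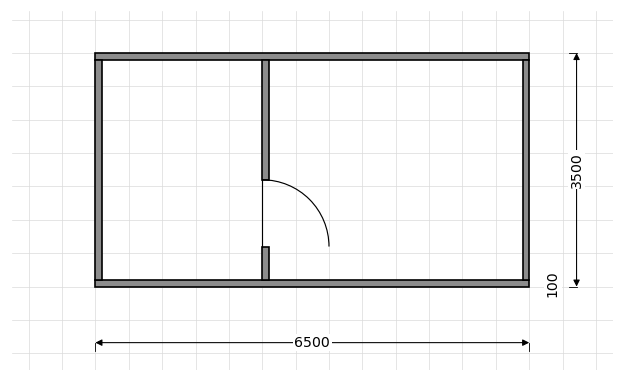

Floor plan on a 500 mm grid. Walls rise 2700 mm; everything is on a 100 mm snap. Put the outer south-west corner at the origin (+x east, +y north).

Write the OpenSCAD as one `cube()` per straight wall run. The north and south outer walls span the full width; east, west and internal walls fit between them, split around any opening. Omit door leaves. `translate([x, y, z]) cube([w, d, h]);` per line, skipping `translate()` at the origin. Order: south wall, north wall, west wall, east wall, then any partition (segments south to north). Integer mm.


cube([6500, 100, 2700]);
translate([0, 3400, 0]) cube([6500, 100, 2700]);
translate([0, 100, 0]) cube([100, 3300, 2700]);
translate([6400, 100, 0]) cube([100, 3300, 2700]);
translate([2500, 100, 0]) cube([100, 500, 2700]);
translate([2500, 1600, 0]) cube([100, 1800, 2700]);


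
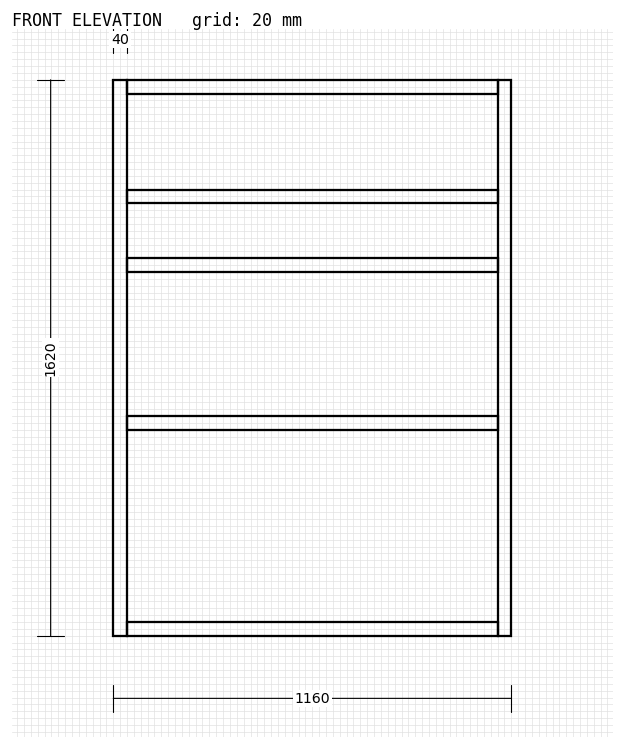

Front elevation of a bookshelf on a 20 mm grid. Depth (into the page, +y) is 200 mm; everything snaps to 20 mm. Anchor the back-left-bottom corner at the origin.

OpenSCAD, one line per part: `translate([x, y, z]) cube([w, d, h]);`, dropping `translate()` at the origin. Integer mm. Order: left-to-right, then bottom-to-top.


cube([40, 200, 1620]);
translate([40, 0, 0]) cube([1080, 200, 40]);
translate([40, 0, 600]) cube([1080, 200, 40]);
translate([40, 0, 1060]) cube([1080, 200, 40]);
translate([40, 0, 1260]) cube([1080, 200, 40]);
translate([40, 0, 1580]) cube([1080, 200, 40]);
translate([1120, 0, 0]) cube([40, 200, 1620]);


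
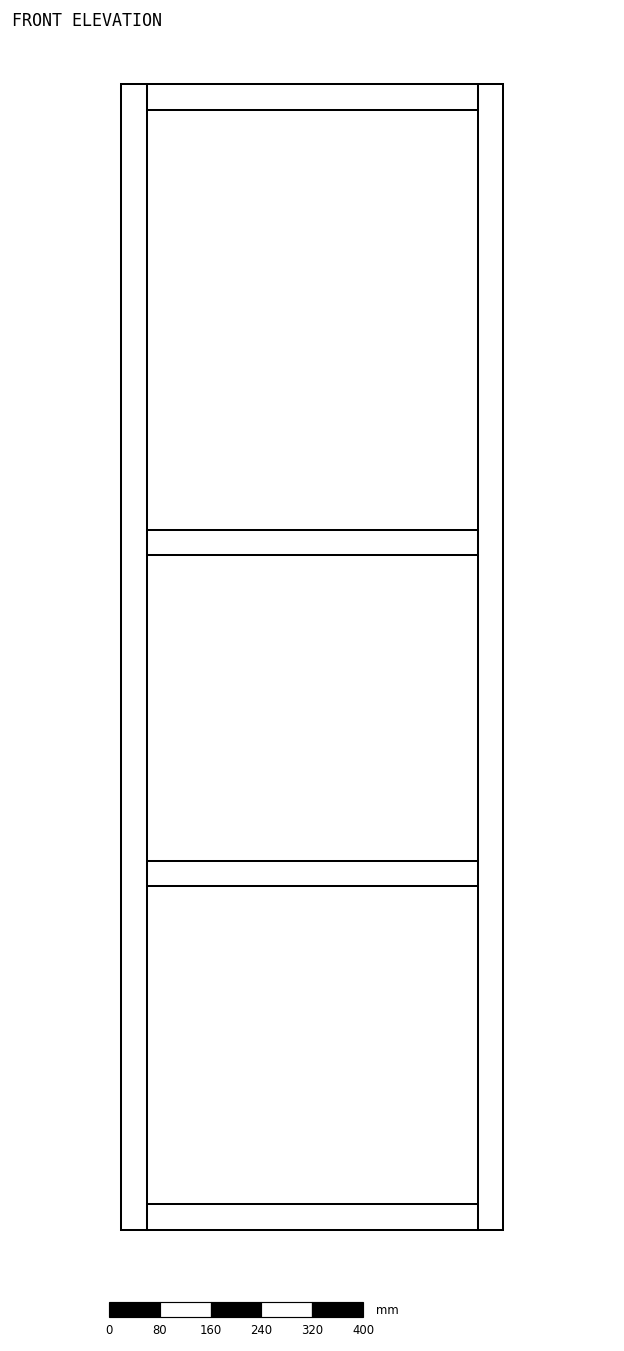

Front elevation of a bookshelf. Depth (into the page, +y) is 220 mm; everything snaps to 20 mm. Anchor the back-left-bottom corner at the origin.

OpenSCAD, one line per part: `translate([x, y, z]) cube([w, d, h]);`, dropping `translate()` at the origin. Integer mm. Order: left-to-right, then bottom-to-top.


cube([40, 220, 1800]);
translate([40, 0, 0]) cube([520, 220, 40]);
translate([40, 0, 540]) cube([520, 220, 40]);
translate([40, 0, 1060]) cube([520, 220, 40]);
translate([40, 0, 1760]) cube([520, 220, 40]);
translate([560, 0, 0]) cube([40, 220, 1800]);


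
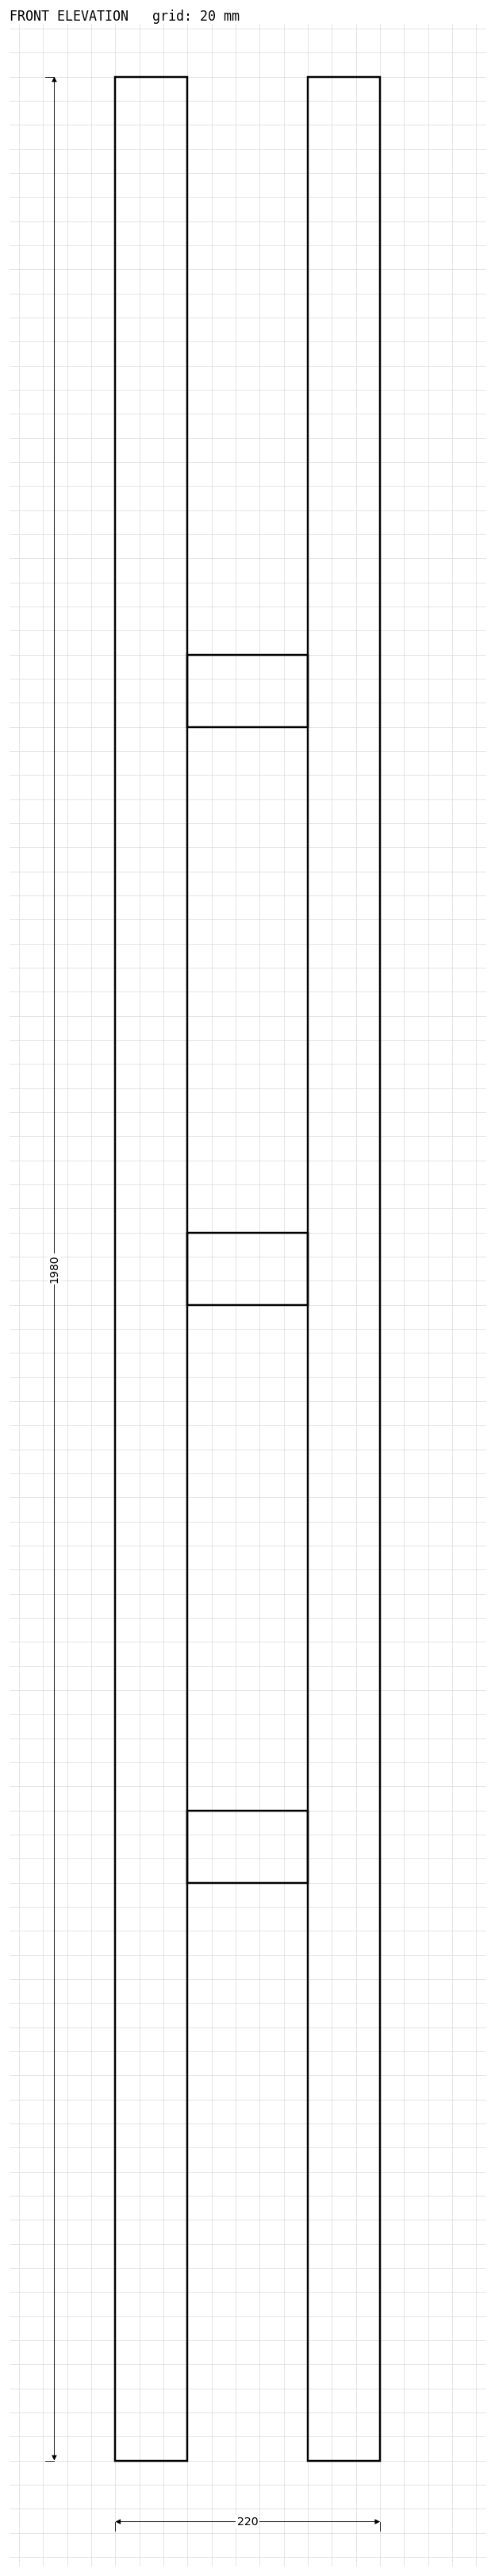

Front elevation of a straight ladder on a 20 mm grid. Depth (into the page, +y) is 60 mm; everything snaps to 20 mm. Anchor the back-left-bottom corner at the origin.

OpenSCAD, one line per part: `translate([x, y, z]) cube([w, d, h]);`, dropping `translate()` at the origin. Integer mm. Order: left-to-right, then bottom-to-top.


cube([60, 60, 1980]);
translate([60, 0, 480]) cube([100, 60, 60]);
translate([60, 0, 960]) cube([100, 60, 60]);
translate([60, 0, 1440]) cube([100, 60, 60]);
translate([160, 0, 0]) cube([60, 60, 1980]);
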